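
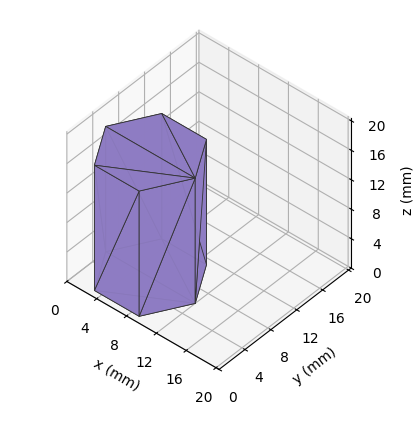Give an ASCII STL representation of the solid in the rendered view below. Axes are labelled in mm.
Reading the render: the shape is a regular 6-sided prism (a cylinder approximated with 6 flat sides), circumscribed radius ≈ 6 mm, height ≈ 17 mm (dimensions read to the nearest mm from the axis ticks). For the STL, each face is triangulated and given an outward normal.

solid part
  facet normal 0.0000 0.0000 -1.0000
    outer loop
      vertex 3.00 11.20 0.00
      vertex 9.00 11.20 0.00
      vertex 12.00 6.00 0.00
    endloop
  endfacet
  facet normal 0.0000 0.0000 -1.0000
    outer loop
      vertex 0.00 6.00 0.00
      vertex 3.00 11.20 0.00
      vertex 12.00 6.00 0.00
    endloop
  endfacet
  facet normal 0.0000 0.0000 -1.0000
    outer loop
      vertex 3.00 0.80 0.00
      vertex 0.00 6.00 0.00
      vertex 12.00 6.00 0.00
    endloop
  endfacet
  facet normal 0.0000 0.0000 -1.0000
    outer loop
      vertex 9.00 0.80 0.00
      vertex 3.00 0.80 0.00
      vertex 12.00 6.00 0.00
    endloop
  endfacet
  facet normal 0.0000 0.0000 1.0000
    outer loop
      vertex 12.00 6.00 17.00
      vertex 9.00 11.20 17.00
      vertex 3.00 11.20 17.00
    endloop
  endfacet
  facet normal 0.0000 0.0000 1.0000
    outer loop
      vertex 12.00 6.00 17.00
      vertex 3.00 11.20 17.00
      vertex 0.00 6.00 17.00
    endloop
  endfacet
  facet normal 0.0000 0.0000 1.0000
    outer loop
      vertex 12.00 6.00 17.00
      vertex 0.00 6.00 17.00
      vertex 3.00 0.80 17.00
    endloop
  endfacet
  facet normal 0.0000 0.0000 1.0000
    outer loop
      vertex 12.00 6.00 17.00
      vertex 3.00 0.80 17.00
      vertex 9.00 0.80 17.00
    endloop
  endfacet
  facet normal 0.8662 0.4997 0.0000
    outer loop
      vertex 12.00 6.00 0.00
      vertex 9.00 11.20 0.00
      vertex 9.00 11.20 17.00
    endloop
  endfacet
  facet normal 0.8662 0.4997 0.0000
    outer loop
      vertex 12.00 6.00 0.00
      vertex 9.00 11.20 17.00
      vertex 12.00 6.00 17.00
    endloop
  endfacet
  facet normal 0.0000 1.0000 0.0000
    outer loop
      vertex 9.00 11.20 0.00
      vertex 3.00 11.20 0.00
      vertex 3.00 11.20 17.00
    endloop
  endfacet
  facet normal 0.0000 1.0000 0.0000
    outer loop
      vertex 9.00 11.20 0.00
      vertex 3.00 11.20 17.00
      vertex 9.00 11.20 17.00
    endloop
  endfacet
  facet normal -0.8662 0.4997 0.0000
    outer loop
      vertex 3.00 11.20 0.00
      vertex 0.00 6.00 0.00
      vertex 0.00 6.00 17.00
    endloop
  endfacet
  facet normal -0.8662 0.4997 0.0000
    outer loop
      vertex 3.00 11.20 0.00
      vertex 0.00 6.00 17.00
      vertex 3.00 11.20 17.00
    endloop
  endfacet
  facet normal -0.8662 -0.4997 0.0000
    outer loop
      vertex 0.00 6.00 0.00
      vertex 3.00 0.80 0.00
      vertex 3.00 0.80 17.00
    endloop
  endfacet
  facet normal -0.8662 -0.4997 0.0000
    outer loop
      vertex 0.00 6.00 0.00
      vertex 3.00 0.80 17.00
      vertex 0.00 6.00 17.00
    endloop
  endfacet
  facet normal 0.0000 -1.0000 0.0000
    outer loop
      vertex 3.00 0.80 0.00
      vertex 9.00 0.80 0.00
      vertex 9.00 0.80 17.00
    endloop
  endfacet
  facet normal 0.0000 -1.0000 0.0000
    outer loop
      vertex 3.00 0.80 0.00
      vertex 9.00 0.80 17.00
      vertex 3.00 0.80 17.00
    endloop
  endfacet
  facet normal 0.8662 -0.4997 0.0000
    outer loop
      vertex 9.00 0.80 0.00
      vertex 12.00 6.00 0.00
      vertex 12.00 6.00 17.00
    endloop
  endfacet
  facet normal 0.8662 -0.4997 0.0000
    outer loop
      vertex 9.00 0.80 0.00
      vertex 12.00 6.00 17.00
      vertex 9.00 0.80 17.00
    endloop
  endfacet
endsolid part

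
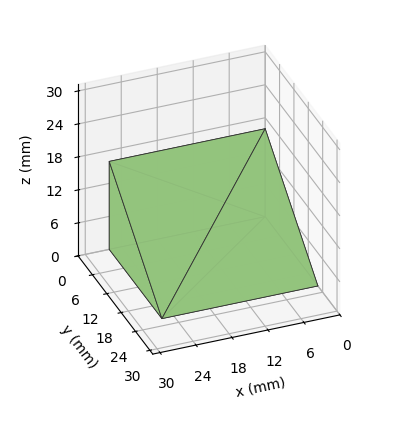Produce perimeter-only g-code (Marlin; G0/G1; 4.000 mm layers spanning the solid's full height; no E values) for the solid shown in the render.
Reading the render: the shape is a wedge (ramp): 26 × 22 mm base, rising to 16 mm along the y=0 edge and sloping linearly to z=0 at y=22 (dimensions read to the nearest mm from the axis ticks). For the g-code, the solid's height is divided into equal slices at the stated Δz and each level perimeter traced with G1 moves after a G0 lift.

; perimeter-only toolpath
G21 ; units = mm
G90 ; absolute positioning
G28 ; home
; layer 1
G0 Z4.000
G0 X0.000 Y0.000
G1 X26.000 Y0.000
G1 X26.000 Y16.500
G1 X0.000 Y16.500
G1 X0.000 Y0.000
; layer 2
G0 Z8.000
G0 X0.000 Y0.000
G1 X26.000 Y0.000
G1 X26.000 Y11.000
G1 X0.000 Y11.000
G1 X0.000 Y0.000
; layer 3
G0 Z12.000
G0 X0.000 Y0.000
G1 X26.000 Y0.000
G1 X26.000 Y5.500
G1 X0.000 Y5.500
G1 X0.000 Y0.000
M2 ; end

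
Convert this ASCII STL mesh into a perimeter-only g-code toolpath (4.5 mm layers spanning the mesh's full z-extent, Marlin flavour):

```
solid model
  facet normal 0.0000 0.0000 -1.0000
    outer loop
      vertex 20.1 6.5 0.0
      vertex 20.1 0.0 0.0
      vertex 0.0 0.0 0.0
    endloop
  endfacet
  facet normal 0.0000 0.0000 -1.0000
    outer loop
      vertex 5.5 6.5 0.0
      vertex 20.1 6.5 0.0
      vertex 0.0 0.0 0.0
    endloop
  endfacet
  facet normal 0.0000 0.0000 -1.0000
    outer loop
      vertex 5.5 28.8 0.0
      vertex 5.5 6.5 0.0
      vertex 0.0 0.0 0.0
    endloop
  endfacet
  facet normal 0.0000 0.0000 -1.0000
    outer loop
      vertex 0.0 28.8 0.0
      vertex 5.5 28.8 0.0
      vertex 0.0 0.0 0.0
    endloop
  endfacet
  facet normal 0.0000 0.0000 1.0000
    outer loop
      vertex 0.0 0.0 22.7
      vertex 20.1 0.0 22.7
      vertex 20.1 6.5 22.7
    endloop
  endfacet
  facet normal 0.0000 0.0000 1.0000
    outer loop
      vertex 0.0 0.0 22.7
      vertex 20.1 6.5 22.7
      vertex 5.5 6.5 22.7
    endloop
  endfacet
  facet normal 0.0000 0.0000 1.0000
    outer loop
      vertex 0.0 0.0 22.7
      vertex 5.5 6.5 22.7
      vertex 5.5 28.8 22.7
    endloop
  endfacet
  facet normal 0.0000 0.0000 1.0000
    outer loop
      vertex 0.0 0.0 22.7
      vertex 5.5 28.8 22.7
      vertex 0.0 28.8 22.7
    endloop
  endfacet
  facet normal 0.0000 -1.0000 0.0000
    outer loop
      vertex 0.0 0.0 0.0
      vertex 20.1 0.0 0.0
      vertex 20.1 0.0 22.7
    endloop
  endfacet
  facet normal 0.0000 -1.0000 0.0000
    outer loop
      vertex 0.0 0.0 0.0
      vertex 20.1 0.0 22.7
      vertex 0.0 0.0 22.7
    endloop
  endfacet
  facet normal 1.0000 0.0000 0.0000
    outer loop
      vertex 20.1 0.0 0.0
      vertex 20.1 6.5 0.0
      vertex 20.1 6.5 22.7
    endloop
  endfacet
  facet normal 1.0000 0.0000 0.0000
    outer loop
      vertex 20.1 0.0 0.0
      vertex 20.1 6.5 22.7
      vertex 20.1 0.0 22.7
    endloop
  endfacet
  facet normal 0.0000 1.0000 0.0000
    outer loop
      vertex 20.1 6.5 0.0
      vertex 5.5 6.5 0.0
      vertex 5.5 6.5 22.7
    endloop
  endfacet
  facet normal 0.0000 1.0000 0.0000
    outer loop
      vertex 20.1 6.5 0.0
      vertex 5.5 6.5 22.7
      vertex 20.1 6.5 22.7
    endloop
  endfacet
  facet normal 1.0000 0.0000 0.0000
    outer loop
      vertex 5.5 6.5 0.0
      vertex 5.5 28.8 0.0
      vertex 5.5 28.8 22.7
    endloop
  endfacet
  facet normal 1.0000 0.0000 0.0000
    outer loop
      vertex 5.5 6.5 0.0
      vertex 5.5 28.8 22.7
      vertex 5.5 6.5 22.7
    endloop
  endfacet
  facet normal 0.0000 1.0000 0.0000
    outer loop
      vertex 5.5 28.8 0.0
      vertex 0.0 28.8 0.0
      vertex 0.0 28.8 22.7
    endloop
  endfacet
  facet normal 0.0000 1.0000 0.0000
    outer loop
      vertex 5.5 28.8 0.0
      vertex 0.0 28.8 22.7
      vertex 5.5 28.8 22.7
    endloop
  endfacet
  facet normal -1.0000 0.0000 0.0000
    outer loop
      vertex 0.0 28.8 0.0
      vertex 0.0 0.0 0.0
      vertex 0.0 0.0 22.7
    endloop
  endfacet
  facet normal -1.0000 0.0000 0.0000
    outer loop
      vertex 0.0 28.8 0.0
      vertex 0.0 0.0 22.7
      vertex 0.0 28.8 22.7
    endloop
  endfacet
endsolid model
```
; perimeter-only toolpath
G21 ; units = mm
G90 ; absolute positioning
G28 ; home
; layer 1
G0 Z4.5
G0 X0.0 Y0.0
G1 X20.1 Y0.0
G1 X20.1 Y6.5
G1 X5.5 Y6.5
G1 X5.5 Y28.8
G1 X0.0 Y28.8
G1 X0.0 Y0.0
; layer 2
G0 Z9.1
G0 X0.0 Y0.0
G1 X20.1 Y0.0
G1 X20.1 Y6.5
G1 X5.5 Y6.5
G1 X5.5 Y28.8
G1 X0.0 Y28.8
G1 X0.0 Y0.0
; layer 3
G0 Z13.6
G0 X0.0 Y0.0
G1 X20.1 Y0.0
G1 X20.1 Y6.5
G1 X5.5 Y6.5
G1 X5.5 Y28.8
G1 X0.0 Y28.8
G1 X0.0 Y0.0
; layer 4
G0 Z18.2
G0 X0.0 Y0.0
G1 X20.1 Y0.0
G1 X20.1 Y6.5
G1 X5.5 Y6.5
G1 X5.5 Y28.8
G1 X0.0 Y28.8
G1 X0.0 Y0.0
; layer 5
G0 Z22.7
G0 X0.0 Y0.0
G1 X20.1 Y0.0
G1 X20.1 Y6.5
G1 X5.5 Y6.5
G1 X5.5 Y28.8
G1 X0.0 Y28.8
G1 X0.0 Y0.0
M2 ; end

The solid is an L-shaped prism: outer 20.1 × 28.8 mm, arm thicknesses ≈ 6.5 mm (horizontal) and 5.5 mm (vertical), extruded 22.7 mm in z. Slicing at Δz = 4.5 mm — 5 equal slices spanning the solid's height, so layer i sits at z = i·h/5 — gives 5 non-empty perimeters. Each is a 6-segment closed polygon; G0 lifts to the layer z and rapids to the start vertex, then G1 traces the edges.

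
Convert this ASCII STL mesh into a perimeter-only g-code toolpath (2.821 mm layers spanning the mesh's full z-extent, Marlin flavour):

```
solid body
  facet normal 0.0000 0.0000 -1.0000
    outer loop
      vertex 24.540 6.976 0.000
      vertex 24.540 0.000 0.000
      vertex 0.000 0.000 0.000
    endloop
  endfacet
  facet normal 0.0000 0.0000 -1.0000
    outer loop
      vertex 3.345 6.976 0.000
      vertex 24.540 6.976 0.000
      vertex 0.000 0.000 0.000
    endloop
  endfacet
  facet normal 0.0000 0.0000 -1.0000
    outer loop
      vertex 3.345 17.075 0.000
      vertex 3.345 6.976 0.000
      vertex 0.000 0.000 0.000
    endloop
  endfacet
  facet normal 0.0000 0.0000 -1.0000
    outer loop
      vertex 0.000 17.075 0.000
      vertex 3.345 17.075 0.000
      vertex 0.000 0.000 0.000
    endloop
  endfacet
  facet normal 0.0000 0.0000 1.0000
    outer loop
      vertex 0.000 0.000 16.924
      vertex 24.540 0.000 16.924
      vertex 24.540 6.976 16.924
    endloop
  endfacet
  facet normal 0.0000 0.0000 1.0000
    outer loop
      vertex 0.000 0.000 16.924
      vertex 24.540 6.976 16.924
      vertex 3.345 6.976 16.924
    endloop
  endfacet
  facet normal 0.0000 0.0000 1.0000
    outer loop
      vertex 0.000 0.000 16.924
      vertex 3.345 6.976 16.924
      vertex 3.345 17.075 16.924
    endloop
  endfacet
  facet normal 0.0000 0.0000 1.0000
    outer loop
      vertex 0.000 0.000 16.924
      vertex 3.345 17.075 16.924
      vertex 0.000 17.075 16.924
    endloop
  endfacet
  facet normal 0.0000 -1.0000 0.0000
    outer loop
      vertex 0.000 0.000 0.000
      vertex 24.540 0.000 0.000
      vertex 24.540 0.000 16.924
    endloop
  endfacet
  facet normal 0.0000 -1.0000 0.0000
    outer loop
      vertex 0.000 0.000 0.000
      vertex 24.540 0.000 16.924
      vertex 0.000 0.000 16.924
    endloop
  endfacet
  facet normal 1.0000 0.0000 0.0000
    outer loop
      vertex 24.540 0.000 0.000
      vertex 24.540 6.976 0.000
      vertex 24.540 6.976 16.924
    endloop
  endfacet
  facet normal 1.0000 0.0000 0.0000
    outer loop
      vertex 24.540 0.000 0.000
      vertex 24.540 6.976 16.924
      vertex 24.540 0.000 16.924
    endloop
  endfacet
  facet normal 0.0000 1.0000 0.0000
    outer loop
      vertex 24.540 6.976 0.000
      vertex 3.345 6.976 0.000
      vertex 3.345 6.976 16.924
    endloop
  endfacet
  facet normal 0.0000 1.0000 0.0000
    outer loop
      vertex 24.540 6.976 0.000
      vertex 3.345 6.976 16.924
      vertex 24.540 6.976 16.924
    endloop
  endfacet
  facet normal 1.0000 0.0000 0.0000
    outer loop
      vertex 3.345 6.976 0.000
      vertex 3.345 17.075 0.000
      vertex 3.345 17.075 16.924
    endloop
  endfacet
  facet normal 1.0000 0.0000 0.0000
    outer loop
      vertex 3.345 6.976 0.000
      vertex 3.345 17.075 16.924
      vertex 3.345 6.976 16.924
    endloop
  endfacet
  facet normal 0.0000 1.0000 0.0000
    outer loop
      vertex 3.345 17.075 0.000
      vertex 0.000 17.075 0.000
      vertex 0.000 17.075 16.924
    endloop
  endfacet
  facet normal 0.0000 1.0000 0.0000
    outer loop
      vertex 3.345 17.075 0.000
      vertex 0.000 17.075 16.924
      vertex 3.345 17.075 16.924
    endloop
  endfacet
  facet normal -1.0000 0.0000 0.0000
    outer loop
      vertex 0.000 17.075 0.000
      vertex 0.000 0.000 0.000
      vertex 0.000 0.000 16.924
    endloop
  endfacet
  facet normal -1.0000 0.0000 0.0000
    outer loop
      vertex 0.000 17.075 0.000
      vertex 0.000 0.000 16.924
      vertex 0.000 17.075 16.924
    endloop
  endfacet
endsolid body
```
; perimeter-only toolpath
G21 ; units = mm
G90 ; absolute positioning
G28 ; home
; layer 1
G0 Z2.821
G0 X0.000 Y0.000
G1 X24.540 Y0.000
G1 X24.540 Y6.976
G1 X3.345 Y6.976
G1 X3.345 Y17.075
G1 X0.000 Y17.075
G1 X0.000 Y0.000
; layer 2
G0 Z5.641
G0 X0.000 Y0.000
G1 X24.540 Y0.000
G1 X24.540 Y6.976
G1 X3.345 Y6.976
G1 X3.345 Y17.075
G1 X0.000 Y17.075
G1 X0.000 Y0.000
; layer 3
G0 Z8.462
G0 X0.000 Y0.000
G1 X24.540 Y0.000
G1 X24.540 Y6.976
G1 X3.345 Y6.976
G1 X3.345 Y17.075
G1 X0.000 Y17.075
G1 X0.000 Y0.000
; layer 4
G0 Z11.283
G0 X0.000 Y0.000
G1 X24.540 Y0.000
G1 X24.540 Y6.976
G1 X3.345 Y6.976
G1 X3.345 Y17.075
G1 X0.000 Y17.075
G1 X0.000 Y0.000
; layer 5
G0 Z14.103
G0 X0.000 Y0.000
G1 X24.540 Y0.000
G1 X24.540 Y6.976
G1 X3.345 Y6.976
G1 X3.345 Y17.075
G1 X0.000 Y17.075
G1 X0.000 Y0.000
; layer 6
G0 Z16.924
G0 X0.000 Y0.000
G1 X24.540 Y0.000
G1 X24.540 Y6.976
G1 X3.345 Y6.976
G1 X3.345 Y17.075
G1 X0.000 Y17.075
G1 X0.000 Y0.000
M2 ; end

The solid is an L-shaped prism: outer 24.5 × 17.1 mm, arm thicknesses ≈ 6.98 mm (horizontal) and 3.35 mm (vertical), extruded 16.9 mm in z. Slicing at Δz = 2.821 mm — 6 equal slices spanning the solid's height, so layer i sits at z = i·h/6 — gives 6 non-empty perimeters. Each is a 6-segment closed polygon; G0 lifts to the layer z and rapids to the start vertex, then G1 traces the edges.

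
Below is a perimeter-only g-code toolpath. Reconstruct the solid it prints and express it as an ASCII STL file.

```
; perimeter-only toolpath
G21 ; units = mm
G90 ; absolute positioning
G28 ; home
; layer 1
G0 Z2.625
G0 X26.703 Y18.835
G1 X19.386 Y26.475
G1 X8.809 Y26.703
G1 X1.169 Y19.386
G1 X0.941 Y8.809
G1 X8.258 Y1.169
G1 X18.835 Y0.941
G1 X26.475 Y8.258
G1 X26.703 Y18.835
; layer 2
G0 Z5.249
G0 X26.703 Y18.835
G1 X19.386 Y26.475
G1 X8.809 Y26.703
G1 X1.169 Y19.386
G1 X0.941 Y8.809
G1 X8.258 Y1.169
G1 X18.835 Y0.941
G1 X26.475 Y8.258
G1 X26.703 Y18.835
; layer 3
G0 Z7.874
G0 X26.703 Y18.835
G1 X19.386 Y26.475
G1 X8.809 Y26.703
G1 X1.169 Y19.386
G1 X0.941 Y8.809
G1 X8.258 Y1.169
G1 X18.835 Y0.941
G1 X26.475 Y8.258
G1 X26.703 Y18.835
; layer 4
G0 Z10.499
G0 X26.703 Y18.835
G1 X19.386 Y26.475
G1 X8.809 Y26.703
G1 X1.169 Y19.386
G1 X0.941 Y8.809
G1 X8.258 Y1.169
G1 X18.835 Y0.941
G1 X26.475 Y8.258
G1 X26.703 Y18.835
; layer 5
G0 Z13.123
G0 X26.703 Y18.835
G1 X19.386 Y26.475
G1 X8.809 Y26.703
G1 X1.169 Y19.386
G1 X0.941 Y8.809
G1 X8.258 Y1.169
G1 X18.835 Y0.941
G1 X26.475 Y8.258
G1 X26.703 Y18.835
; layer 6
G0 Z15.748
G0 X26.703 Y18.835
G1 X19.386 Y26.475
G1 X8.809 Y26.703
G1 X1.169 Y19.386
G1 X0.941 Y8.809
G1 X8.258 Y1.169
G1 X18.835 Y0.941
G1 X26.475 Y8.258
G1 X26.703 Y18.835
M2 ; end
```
solid part
  facet normal 0.0000 0.0000 -1.0000
    outer loop
      vertex 8.809 26.703 0.000
      vertex 19.386 26.475 0.000
      vertex 26.703 18.835 0.000
    endloop
  endfacet
  facet normal 0.0000 0.0000 -1.0000
    outer loop
      vertex 1.169 19.386 0.000
      vertex 8.809 26.703 0.000
      vertex 26.703 18.835 0.000
    endloop
  endfacet
  facet normal 0.0000 0.0000 -1.0000
    outer loop
      vertex 0.941 8.809 0.000
      vertex 1.169 19.386 0.000
      vertex 26.703 18.835 0.000
    endloop
  endfacet
  facet normal 0.0000 0.0000 -1.0000
    outer loop
      vertex 8.258 1.169 0.000
      vertex 0.941 8.809 0.000
      vertex 26.703 18.835 0.000
    endloop
  endfacet
  facet normal 0.0000 0.0000 -1.0000
    outer loop
      vertex 18.835 0.941 0.000
      vertex 8.258 1.169 0.000
      vertex 26.703 18.835 0.000
    endloop
  endfacet
  facet normal 0.0000 0.0000 -1.0000
    outer loop
      vertex 26.475 8.258 0.000
      vertex 18.835 0.941 0.000
      vertex 26.703 18.835 0.000
    endloop
  endfacet
  facet normal 0.0000 0.0000 1.0000
    outer loop
      vertex 26.703 18.835 15.748
      vertex 19.386 26.475 15.748
      vertex 8.809 26.703 15.748
    endloop
  endfacet
  facet normal 0.0000 0.0000 1.0000
    outer loop
      vertex 26.703 18.835 15.748
      vertex 8.809 26.703 15.748
      vertex 1.169 19.386 15.748
    endloop
  endfacet
  facet normal 0.0000 0.0000 1.0000
    outer loop
      vertex 26.703 18.835 15.748
      vertex 1.169 19.386 15.748
      vertex 0.941 8.809 15.748
    endloop
  endfacet
  facet normal 0.0000 0.0000 1.0000
    outer loop
      vertex 26.703 18.835 15.748
      vertex 0.941 8.809 15.748
      vertex 8.258 1.169 15.748
    endloop
  endfacet
  facet normal 0.0000 0.0000 1.0000
    outer loop
      vertex 26.703 18.835 15.748
      vertex 8.258 1.169 15.748
      vertex 18.835 0.941 15.748
    endloop
  endfacet
  facet normal 0.0000 0.0000 1.0000
    outer loop
      vertex 26.703 18.835 15.748
      vertex 18.835 0.941 15.748
      vertex 26.475 8.258 15.748
    endloop
  endfacet
  facet normal 0.7222 0.6917 0.0000
    outer loop
      vertex 26.703 18.835 0.000
      vertex 19.386 26.475 0.000
      vertex 19.386 26.475 15.748
    endloop
  endfacet
  facet normal 0.7222 0.6917 0.0000
    outer loop
      vertex 26.703 18.835 0.000
      vertex 19.386 26.475 15.748
      vertex 26.703 18.835 15.748
    endloop
  endfacet
  facet normal 0.0216 0.9998 0.0000
    outer loop
      vertex 19.386 26.475 0.000
      vertex 8.809 26.703 0.000
      vertex 8.809 26.703 15.748
    endloop
  endfacet
  facet normal 0.0216 0.9998 0.0000
    outer loop
      vertex 19.386 26.475 0.000
      vertex 8.809 26.703 15.748
      vertex 19.386 26.475 15.748
    endloop
  endfacet
  facet normal -0.6917 0.7222 0.0000
    outer loop
      vertex 8.809 26.703 0.000
      vertex 1.169 19.386 0.000
      vertex 1.169 19.386 15.748
    endloop
  endfacet
  facet normal -0.6917 0.7222 0.0000
    outer loop
      vertex 8.809 26.703 0.000
      vertex 1.169 19.386 15.748
      vertex 8.809 26.703 15.748
    endloop
  endfacet
  facet normal -0.9998 0.0216 0.0000
    outer loop
      vertex 1.169 19.386 0.000
      vertex 0.941 8.809 0.000
      vertex 0.941 8.809 15.748
    endloop
  endfacet
  facet normal -0.9998 0.0216 0.0000
    outer loop
      vertex 1.169 19.386 0.000
      vertex 0.941 8.809 15.748
      vertex 1.169 19.386 15.748
    endloop
  endfacet
  facet normal -0.7222 -0.6917 0.0000
    outer loop
      vertex 0.941 8.809 0.000
      vertex 8.258 1.169 0.000
      vertex 8.258 1.169 15.748
    endloop
  endfacet
  facet normal -0.7222 -0.6917 0.0000
    outer loop
      vertex 0.941 8.809 0.000
      vertex 8.258 1.169 15.748
      vertex 0.941 8.809 15.748
    endloop
  endfacet
  facet normal -0.0216 -0.9998 0.0000
    outer loop
      vertex 8.258 1.169 0.000
      vertex 18.835 0.941 0.000
      vertex 18.835 0.941 15.748
    endloop
  endfacet
  facet normal -0.0216 -0.9998 0.0000
    outer loop
      vertex 8.258 1.169 0.000
      vertex 18.835 0.941 15.748
      vertex 8.258 1.169 15.748
    endloop
  endfacet
  facet normal 0.6917 -0.7222 0.0000
    outer loop
      vertex 18.835 0.941 0.000
      vertex 26.475 8.258 0.000
      vertex 26.475 8.258 15.748
    endloop
  endfacet
  facet normal 0.6917 -0.7222 0.0000
    outer loop
      vertex 18.835 0.941 0.000
      vertex 26.475 8.258 15.748
      vertex 18.835 0.941 15.748
    endloop
  endfacet
  facet normal 0.9998 -0.0216 0.0000
    outer loop
      vertex 26.475 8.258 0.000
      vertex 26.703 18.835 0.000
      vertex 26.703 18.835 15.748
    endloop
  endfacet
  facet normal 0.9998 -0.0216 0.0000
    outer loop
      vertex 26.475 8.258 0.000
      vertex 26.703 18.835 15.748
      vertex 26.475 8.258 15.748
    endloop
  endfacet
endsolid part

The G0 Z moves step by Δz≈2.625 mm. Every layer's G1 loop is the same polygon, so the solid is a straight extrusion of it from z=0 to z≈15.7. Closing with flat bottom and top caps and triangulating gives 28 facets — a regular 8-sided prism (a cylinder approximated with 8 flat sides), circumscribed radius ≈ 13.8 mm, height ≈ 15.7 mm.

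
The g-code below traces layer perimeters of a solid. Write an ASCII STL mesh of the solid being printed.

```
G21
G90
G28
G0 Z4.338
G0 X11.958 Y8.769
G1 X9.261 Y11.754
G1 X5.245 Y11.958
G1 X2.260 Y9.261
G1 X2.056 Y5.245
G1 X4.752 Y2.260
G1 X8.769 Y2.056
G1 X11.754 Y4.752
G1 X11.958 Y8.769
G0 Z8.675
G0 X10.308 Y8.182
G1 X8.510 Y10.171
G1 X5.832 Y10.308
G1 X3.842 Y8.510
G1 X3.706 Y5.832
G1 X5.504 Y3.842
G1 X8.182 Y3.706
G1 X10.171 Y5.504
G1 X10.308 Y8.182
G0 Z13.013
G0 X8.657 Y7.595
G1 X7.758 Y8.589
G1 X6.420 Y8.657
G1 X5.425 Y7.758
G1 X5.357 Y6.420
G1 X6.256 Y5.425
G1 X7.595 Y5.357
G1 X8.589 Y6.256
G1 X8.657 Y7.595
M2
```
solid part
  facet normal 0.0000 0.0000 -1.0000
    outer loop
      vertex 4.657 13.608 0.000
      vertex 10.013 13.336 0.000
      vertex 13.608 9.357 0.000
    endloop
  endfacet
  facet normal 0.0000 0.0000 -1.0000
    outer loop
      vertex 0.678 10.013 0.000
      vertex 4.657 13.608 0.000
      vertex 13.608 9.357 0.000
    endloop
  endfacet
  facet normal 0.0000 0.0000 -1.0000
    outer loop
      vertex 0.406 4.657 0.000
      vertex 0.678 10.013 0.000
      vertex 13.608 9.357 0.000
    endloop
  endfacet
  facet normal 0.0000 0.0000 -1.0000
    outer loop
      vertex 4.001 0.678 0.000
      vertex 0.406 4.657 0.000
      vertex 13.608 9.357 0.000
    endloop
  endfacet
  facet normal 0.0000 0.0000 -1.0000
    outer loop
      vertex 9.357 0.406 0.000
      vertex 4.001 0.678 0.000
      vertex 13.608 9.357 0.000
    endloop
  endfacet
  facet normal 0.0000 0.0000 -1.0000
    outer loop
      vertex 13.336 4.001 0.000
      vertex 9.357 0.406 0.000
      vertex 13.608 9.357 0.000
    endloop
  endfacet
  facet normal 0.6952 0.6281 0.3496
    outer loop
      vertex 13.608 9.357 0.000
      vertex 10.013 13.336 0.000
      vertex 7.007 7.007 17.350
    endloop
  endfacet
  facet normal 0.0475 0.9357 0.3496
    outer loop
      vertex 10.013 13.336 0.000
      vertex 4.657 13.608 0.000
      vertex 7.007 7.007 17.350
    endloop
  endfacet
  facet normal -0.6281 0.6952 0.3496
    outer loop
      vertex 4.657 13.608 0.000
      vertex 0.678 10.013 0.000
      vertex 7.007 7.007 17.350
    endloop
  endfacet
  facet normal -0.9357 0.0475 0.3496
    outer loop
      vertex 0.678 10.013 0.000
      vertex 0.406 4.657 0.000
      vertex 7.007 7.007 17.350
    endloop
  endfacet
  facet normal -0.6952 -0.6281 0.3496
    outer loop
      vertex 0.406 4.657 0.000
      vertex 4.001 0.678 0.000
      vertex 7.007 7.007 17.350
    endloop
  endfacet
  facet normal -0.0475 -0.9357 0.3496
    outer loop
      vertex 4.001 0.678 0.000
      vertex 9.357 0.406 0.000
      vertex 7.007 7.007 17.350
    endloop
  endfacet
  facet normal 0.6281 -0.6952 0.3496
    outer loop
      vertex 9.357 0.406 0.000
      vertex 13.336 4.001 0.000
      vertex 7.007 7.007 17.350
    endloop
  endfacet
  facet normal 0.9357 -0.0475 0.3496
    outer loop
      vertex 13.336 4.001 0.000
      vertex 13.608 9.357 0.000
      vertex 7.007 7.007 17.350
    endloop
  endfacet
endsolid part

The G0 Z moves step by Δz≈4.338 mm. The G1 loops shrink linearly with z, so the solid tapers from its base footprint up to z≈17.4. Closing with a flat bottom cap and the tapered top and triangulating gives 14 facets — a regular 8-sided pyramid, base circumscribed radius ≈ 7.01 mm, apex at z ≈ 17.4 mm.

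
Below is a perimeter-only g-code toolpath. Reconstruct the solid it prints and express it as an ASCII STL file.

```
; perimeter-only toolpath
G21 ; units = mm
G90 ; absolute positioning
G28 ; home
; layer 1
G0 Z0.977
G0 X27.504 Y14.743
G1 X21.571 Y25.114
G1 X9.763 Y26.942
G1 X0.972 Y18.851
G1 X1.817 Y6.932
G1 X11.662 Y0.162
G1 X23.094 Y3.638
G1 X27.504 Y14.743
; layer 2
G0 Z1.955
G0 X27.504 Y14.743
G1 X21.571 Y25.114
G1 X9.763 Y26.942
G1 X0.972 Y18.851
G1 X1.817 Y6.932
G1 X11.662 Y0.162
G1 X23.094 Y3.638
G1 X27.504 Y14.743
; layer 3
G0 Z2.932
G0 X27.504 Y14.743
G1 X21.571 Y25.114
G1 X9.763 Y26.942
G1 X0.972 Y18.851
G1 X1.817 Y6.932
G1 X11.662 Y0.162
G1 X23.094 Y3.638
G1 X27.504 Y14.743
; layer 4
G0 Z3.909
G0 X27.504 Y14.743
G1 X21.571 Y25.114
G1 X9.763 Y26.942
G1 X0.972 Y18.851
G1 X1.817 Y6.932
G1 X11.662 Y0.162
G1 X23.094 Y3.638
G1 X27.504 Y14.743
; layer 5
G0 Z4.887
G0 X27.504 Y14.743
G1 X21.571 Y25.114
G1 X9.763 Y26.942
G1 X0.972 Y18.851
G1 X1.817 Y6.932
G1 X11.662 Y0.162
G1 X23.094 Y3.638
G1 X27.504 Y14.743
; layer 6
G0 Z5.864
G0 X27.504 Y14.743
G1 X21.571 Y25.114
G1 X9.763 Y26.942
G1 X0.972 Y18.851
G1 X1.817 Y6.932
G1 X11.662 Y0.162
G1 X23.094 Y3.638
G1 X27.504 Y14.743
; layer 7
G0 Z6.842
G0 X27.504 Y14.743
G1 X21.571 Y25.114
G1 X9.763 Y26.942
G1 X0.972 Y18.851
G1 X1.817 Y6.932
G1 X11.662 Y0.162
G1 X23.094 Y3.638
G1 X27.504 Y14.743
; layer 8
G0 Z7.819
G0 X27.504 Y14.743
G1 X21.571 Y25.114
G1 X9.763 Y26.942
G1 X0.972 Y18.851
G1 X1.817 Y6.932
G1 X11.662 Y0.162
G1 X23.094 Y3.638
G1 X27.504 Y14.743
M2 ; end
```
solid part
  facet normal 0.0000 0.0000 -1.0000
    outer loop
      vertex 9.763 26.942 0.000
      vertex 21.571 25.114 0.000
      vertex 27.504 14.743 0.000
    endloop
  endfacet
  facet normal 0.0000 0.0000 -1.0000
    outer loop
      vertex 0.972 18.851 0.000
      vertex 9.763 26.942 0.000
      vertex 27.504 14.743 0.000
    endloop
  endfacet
  facet normal 0.0000 0.0000 -1.0000
    outer loop
      vertex 1.817 6.932 0.000
      vertex 0.972 18.851 0.000
      vertex 27.504 14.743 0.000
    endloop
  endfacet
  facet normal 0.0000 0.0000 -1.0000
    outer loop
      vertex 11.662 0.162 0.000
      vertex 1.817 6.932 0.000
      vertex 27.504 14.743 0.000
    endloop
  endfacet
  facet normal 0.0000 0.0000 -1.0000
    outer loop
      vertex 23.094 3.638 0.000
      vertex 11.662 0.162 0.000
      vertex 27.504 14.743 0.000
    endloop
  endfacet
  facet normal 0.0000 0.0000 1.0000
    outer loop
      vertex 27.504 14.743 7.819
      vertex 21.571 25.114 7.819
      vertex 9.763 26.942 7.819
    endloop
  endfacet
  facet normal 0.0000 0.0000 1.0000
    outer loop
      vertex 27.504 14.743 7.819
      vertex 9.763 26.942 7.819
      vertex 0.972 18.851 7.819
    endloop
  endfacet
  facet normal 0.0000 0.0000 1.0000
    outer loop
      vertex 27.504 14.743 7.819
      vertex 0.972 18.851 7.819
      vertex 1.817 6.932 7.819
    endloop
  endfacet
  facet normal 0.0000 0.0000 1.0000
    outer loop
      vertex 27.504 14.743 7.819
      vertex 1.817 6.932 7.819
      vertex 11.662 0.162 7.819
    endloop
  endfacet
  facet normal 0.0000 0.0000 1.0000
    outer loop
      vertex 27.504 14.743 7.819
      vertex 11.662 0.162 7.819
      vertex 23.094 3.638 7.819
    endloop
  endfacet
  facet normal 0.8680 0.4966 0.0000
    outer loop
      vertex 27.504 14.743 0.000
      vertex 21.571 25.114 0.000
      vertex 21.571 25.114 7.819
    endloop
  endfacet
  facet normal 0.8680 0.4966 0.0000
    outer loop
      vertex 27.504 14.743 0.000
      vertex 21.571 25.114 7.819
      vertex 27.504 14.743 7.819
    endloop
  endfacet
  facet normal 0.1530 0.9882 0.0000
    outer loop
      vertex 21.571 25.114 0.000
      vertex 9.763 26.942 0.000
      vertex 9.763 26.942 7.819
    endloop
  endfacet
  facet normal 0.1530 0.9882 0.0000
    outer loop
      vertex 21.571 25.114 0.000
      vertex 9.763 26.942 7.819
      vertex 21.571 25.114 7.819
    endloop
  endfacet
  facet normal -0.6772 0.7358 0.0000
    outer loop
      vertex 9.763 26.942 0.000
      vertex 0.972 18.851 0.000
      vertex 0.972 18.851 7.819
    endloop
  endfacet
  facet normal -0.6772 0.7358 0.0000
    outer loop
      vertex 9.763 26.942 0.000
      vertex 0.972 18.851 7.819
      vertex 9.763 26.942 7.819
    endloop
  endfacet
  facet normal -0.9975 -0.0707 0.0000
    outer loop
      vertex 0.972 18.851 0.000
      vertex 1.817 6.932 0.000
      vertex 1.817 6.932 7.819
    endloop
  endfacet
  facet normal -0.9975 -0.0707 0.0000
    outer loop
      vertex 0.972 18.851 0.000
      vertex 1.817 6.932 7.819
      vertex 0.972 18.851 7.819
    endloop
  endfacet
  facet normal -0.5666 -0.8240 0.0000
    outer loop
      vertex 1.817 6.932 0.000
      vertex 11.662 0.162 0.000
      vertex 11.662 0.162 7.819
    endloop
  endfacet
  facet normal -0.5666 -0.8240 0.0000
    outer loop
      vertex 1.817 6.932 0.000
      vertex 11.662 0.162 7.819
      vertex 1.817 6.932 7.819
    endloop
  endfacet
  facet normal 0.2909 -0.9568 0.0000
    outer loop
      vertex 11.662 0.162 0.000
      vertex 23.094 3.638 0.000
      vertex 23.094 3.638 7.819
    endloop
  endfacet
  facet normal 0.2909 -0.9568 0.0000
    outer loop
      vertex 11.662 0.162 0.000
      vertex 23.094 3.638 7.819
      vertex 11.662 0.162 7.819
    endloop
  endfacet
  facet normal 0.9294 -0.3691 0.0000
    outer loop
      vertex 23.094 3.638 0.000
      vertex 27.504 14.743 0.000
      vertex 27.504 14.743 7.819
    endloop
  endfacet
  facet normal 0.9294 -0.3691 0.0000
    outer loop
      vertex 23.094 3.638 0.000
      vertex 27.504 14.743 7.819
      vertex 23.094 3.638 7.819
    endloop
  endfacet
endsolid part

The G0 Z moves step by Δz≈0.977 mm. Every layer's G1 loop is the same polygon, so the solid is a straight extrusion of it from z=0 to z≈7.82. Closing with flat bottom and top caps and triangulating gives 24 facets — a regular 7-sided prism (a cylinder approximated with 7 flat sides), circumscribed radius ≈ 13.8 mm, height ≈ 7.82 mm.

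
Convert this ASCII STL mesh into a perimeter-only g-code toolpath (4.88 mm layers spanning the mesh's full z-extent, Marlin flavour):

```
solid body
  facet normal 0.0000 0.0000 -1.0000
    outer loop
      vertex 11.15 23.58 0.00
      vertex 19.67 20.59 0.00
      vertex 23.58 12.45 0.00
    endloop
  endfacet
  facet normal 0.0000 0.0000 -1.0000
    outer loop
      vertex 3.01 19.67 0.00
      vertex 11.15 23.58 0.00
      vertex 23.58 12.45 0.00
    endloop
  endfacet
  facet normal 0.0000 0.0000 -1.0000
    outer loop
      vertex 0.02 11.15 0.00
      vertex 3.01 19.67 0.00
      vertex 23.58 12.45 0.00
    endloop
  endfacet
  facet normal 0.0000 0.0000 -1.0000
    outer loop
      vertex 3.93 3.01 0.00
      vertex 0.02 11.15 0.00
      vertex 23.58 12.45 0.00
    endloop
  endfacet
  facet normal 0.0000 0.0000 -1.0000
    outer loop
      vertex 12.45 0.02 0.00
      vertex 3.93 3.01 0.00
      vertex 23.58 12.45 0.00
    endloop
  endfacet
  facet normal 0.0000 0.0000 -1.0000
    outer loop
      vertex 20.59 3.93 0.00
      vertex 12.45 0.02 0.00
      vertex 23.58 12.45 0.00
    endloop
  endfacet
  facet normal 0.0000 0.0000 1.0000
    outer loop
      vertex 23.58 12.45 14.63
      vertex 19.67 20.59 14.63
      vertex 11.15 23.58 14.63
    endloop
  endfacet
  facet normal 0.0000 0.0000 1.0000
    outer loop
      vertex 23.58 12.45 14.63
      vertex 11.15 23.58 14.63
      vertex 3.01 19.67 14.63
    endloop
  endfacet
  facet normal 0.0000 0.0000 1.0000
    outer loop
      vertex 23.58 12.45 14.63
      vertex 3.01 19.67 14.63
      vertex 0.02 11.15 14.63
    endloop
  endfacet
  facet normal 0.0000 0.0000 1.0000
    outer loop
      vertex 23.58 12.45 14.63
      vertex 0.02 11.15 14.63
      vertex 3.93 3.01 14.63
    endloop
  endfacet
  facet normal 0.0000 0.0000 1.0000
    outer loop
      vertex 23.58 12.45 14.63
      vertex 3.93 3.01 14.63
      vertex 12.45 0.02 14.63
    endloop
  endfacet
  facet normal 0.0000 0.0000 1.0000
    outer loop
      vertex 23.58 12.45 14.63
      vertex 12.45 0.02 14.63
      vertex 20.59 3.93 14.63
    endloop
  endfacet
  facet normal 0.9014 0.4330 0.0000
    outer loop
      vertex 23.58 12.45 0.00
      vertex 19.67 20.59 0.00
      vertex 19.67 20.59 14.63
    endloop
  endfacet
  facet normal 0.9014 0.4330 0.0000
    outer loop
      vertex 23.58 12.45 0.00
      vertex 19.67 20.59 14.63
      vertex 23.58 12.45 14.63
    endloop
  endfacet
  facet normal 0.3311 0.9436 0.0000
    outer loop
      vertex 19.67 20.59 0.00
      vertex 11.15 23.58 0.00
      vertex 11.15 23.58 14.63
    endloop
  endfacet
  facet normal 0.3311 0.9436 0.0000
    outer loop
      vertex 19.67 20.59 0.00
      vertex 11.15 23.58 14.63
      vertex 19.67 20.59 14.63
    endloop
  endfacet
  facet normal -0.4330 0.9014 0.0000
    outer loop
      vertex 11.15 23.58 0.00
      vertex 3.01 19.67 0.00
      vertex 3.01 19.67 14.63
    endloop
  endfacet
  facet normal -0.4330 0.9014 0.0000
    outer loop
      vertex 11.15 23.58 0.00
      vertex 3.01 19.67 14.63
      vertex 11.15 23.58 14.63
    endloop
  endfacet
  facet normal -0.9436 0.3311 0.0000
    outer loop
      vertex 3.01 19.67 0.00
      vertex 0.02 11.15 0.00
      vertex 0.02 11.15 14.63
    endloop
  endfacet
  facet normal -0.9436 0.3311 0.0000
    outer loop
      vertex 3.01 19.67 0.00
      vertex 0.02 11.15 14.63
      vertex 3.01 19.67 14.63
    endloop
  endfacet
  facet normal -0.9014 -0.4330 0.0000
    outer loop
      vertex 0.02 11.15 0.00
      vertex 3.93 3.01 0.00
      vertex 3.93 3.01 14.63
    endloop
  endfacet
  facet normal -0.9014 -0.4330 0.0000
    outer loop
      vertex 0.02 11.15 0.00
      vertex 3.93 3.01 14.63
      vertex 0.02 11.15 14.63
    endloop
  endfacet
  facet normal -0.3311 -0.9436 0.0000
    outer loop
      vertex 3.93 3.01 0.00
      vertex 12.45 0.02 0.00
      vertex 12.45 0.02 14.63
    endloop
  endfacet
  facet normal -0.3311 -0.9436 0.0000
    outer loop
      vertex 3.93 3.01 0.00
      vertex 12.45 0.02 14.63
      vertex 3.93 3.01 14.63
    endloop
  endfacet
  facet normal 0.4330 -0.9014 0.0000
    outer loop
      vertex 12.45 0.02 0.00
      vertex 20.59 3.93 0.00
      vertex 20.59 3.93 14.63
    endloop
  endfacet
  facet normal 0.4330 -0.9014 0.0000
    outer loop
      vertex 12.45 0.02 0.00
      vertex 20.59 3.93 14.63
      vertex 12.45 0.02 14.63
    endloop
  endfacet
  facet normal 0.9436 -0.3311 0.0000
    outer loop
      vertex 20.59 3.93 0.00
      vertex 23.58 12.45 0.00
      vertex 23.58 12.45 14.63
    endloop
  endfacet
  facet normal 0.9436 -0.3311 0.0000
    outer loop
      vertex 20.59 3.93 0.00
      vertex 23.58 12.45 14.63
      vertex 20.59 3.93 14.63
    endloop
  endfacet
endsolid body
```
; perimeter-only toolpath
G21 ; units = mm
G90 ; absolute positioning
G28 ; home
; layer 1
G0 Z4.88
G0 X23.58 Y12.45
G1 X19.67 Y20.59
G1 X11.15 Y23.58
G1 X3.01 Y19.67
G1 X0.02 Y11.15
G1 X3.93 Y3.01
G1 X12.45 Y0.02
G1 X20.59 Y3.93
G1 X23.58 Y12.45
; layer 2
G0 Z9.75
G0 X23.58 Y12.45
G1 X19.67 Y20.59
G1 X11.15 Y23.58
G1 X3.01 Y19.67
G1 X0.02 Y11.15
G1 X3.93 Y3.01
G1 X12.45 Y0.02
G1 X20.59 Y3.93
G1 X23.58 Y12.45
; layer 3
G0 Z14.63
G0 X23.58 Y12.45
G1 X19.67 Y20.59
G1 X11.15 Y23.58
G1 X3.01 Y19.67
G1 X0.02 Y11.15
G1 X3.93 Y3.01
G1 X12.45 Y0.02
G1 X20.59 Y3.93
G1 X23.58 Y12.45
M2 ; end

The solid is a regular 8-sided prism (a cylinder approximated with 8 flat sides), circumscribed radius ≈ 11.8 mm, height ≈ 14.6 mm. Slicing at Δz = 4.88 mm — 3 equal slices spanning the solid's height, so layer i sits at z = i·h/3 — gives 3 non-empty perimeters. Each is a 8-segment closed polygon; G0 lifts to the layer z and rapids to the start vertex, then G1 traces the edges.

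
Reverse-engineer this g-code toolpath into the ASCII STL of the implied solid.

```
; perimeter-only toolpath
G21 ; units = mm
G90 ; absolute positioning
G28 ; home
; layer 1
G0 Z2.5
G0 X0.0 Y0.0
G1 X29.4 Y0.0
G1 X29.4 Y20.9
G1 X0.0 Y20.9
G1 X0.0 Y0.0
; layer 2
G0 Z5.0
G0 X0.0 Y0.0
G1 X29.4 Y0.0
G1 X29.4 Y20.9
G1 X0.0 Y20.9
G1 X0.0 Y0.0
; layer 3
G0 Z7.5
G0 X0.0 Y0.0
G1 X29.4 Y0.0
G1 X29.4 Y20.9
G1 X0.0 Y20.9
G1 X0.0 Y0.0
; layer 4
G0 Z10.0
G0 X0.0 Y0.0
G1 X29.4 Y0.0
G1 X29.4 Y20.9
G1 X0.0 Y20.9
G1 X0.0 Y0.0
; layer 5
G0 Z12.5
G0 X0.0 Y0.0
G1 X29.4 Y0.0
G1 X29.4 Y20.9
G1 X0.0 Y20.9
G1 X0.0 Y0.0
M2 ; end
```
solid part
  facet normal 0.0000 0.0000 -1.0000
    outer loop
      vertex 29.4 20.9 0.0
      vertex 29.4 0.0 0.0
      vertex 0.0 0.0 0.0
    endloop
  endfacet
  facet normal 0.0000 0.0000 -1.0000
    outer loop
      vertex 0.0 20.9 0.0
      vertex 29.4 20.9 0.0
      vertex 0.0 0.0 0.0
    endloop
  endfacet
  facet normal 0.0000 0.0000 1.0000
    outer loop
      vertex 0.0 0.0 12.5
      vertex 29.4 0.0 12.5
      vertex 29.4 20.9 12.5
    endloop
  endfacet
  facet normal 0.0000 0.0000 1.0000
    outer loop
      vertex 0.0 0.0 12.5
      vertex 29.4 20.9 12.5
      vertex 0.0 20.9 12.5
    endloop
  endfacet
  facet normal 0.0000 -1.0000 0.0000
    outer loop
      vertex 0.0 0.0 0.0
      vertex 29.4 0.0 0.0
      vertex 29.4 0.0 12.5
    endloop
  endfacet
  facet normal 0.0000 -1.0000 0.0000
    outer loop
      vertex 0.0 0.0 0.0
      vertex 29.4 0.0 12.5
      vertex 0.0 0.0 12.5
    endloop
  endfacet
  facet normal 0.0000 1.0000 0.0000
    outer loop
      vertex 29.4 20.9 12.5
      vertex 29.4 20.9 0.0
      vertex 0.0 20.9 0.0
    endloop
  endfacet
  facet normal 0.0000 1.0000 0.0000
    outer loop
      vertex 0.0 20.9 12.5
      vertex 29.4 20.9 12.5
      vertex 0.0 20.9 0.0
    endloop
  endfacet
  facet normal -1.0000 0.0000 0.0000
    outer loop
      vertex 0.0 20.9 12.5
      vertex 0.0 20.9 0.0
      vertex 0.0 0.0 0.0
    endloop
  endfacet
  facet normal -1.0000 0.0000 0.0000
    outer loop
      vertex 0.0 0.0 12.5
      vertex 0.0 20.9 12.5
      vertex 0.0 0.0 0.0
    endloop
  endfacet
  facet normal 1.0000 0.0000 0.0000
    outer loop
      vertex 29.4 0.0 0.0
      vertex 29.4 20.9 0.0
      vertex 29.4 20.9 12.5
    endloop
  endfacet
  facet normal 1.0000 0.0000 0.0000
    outer loop
      vertex 29.4 0.0 0.0
      vertex 29.4 20.9 12.5
      vertex 29.4 0.0 12.5
    endloop
  endfacet
endsolid part

The G0 Z moves step by Δz≈2.5 mm. Every layer's G1 loop is the same polygon, so the solid is a straight extrusion of it from z=0 to z≈12.5. Closing with flat bottom and top caps and triangulating gives 12 facets — a rectangular box, roughly 29.4 × 20.9 mm footprint and 12.5 mm tall.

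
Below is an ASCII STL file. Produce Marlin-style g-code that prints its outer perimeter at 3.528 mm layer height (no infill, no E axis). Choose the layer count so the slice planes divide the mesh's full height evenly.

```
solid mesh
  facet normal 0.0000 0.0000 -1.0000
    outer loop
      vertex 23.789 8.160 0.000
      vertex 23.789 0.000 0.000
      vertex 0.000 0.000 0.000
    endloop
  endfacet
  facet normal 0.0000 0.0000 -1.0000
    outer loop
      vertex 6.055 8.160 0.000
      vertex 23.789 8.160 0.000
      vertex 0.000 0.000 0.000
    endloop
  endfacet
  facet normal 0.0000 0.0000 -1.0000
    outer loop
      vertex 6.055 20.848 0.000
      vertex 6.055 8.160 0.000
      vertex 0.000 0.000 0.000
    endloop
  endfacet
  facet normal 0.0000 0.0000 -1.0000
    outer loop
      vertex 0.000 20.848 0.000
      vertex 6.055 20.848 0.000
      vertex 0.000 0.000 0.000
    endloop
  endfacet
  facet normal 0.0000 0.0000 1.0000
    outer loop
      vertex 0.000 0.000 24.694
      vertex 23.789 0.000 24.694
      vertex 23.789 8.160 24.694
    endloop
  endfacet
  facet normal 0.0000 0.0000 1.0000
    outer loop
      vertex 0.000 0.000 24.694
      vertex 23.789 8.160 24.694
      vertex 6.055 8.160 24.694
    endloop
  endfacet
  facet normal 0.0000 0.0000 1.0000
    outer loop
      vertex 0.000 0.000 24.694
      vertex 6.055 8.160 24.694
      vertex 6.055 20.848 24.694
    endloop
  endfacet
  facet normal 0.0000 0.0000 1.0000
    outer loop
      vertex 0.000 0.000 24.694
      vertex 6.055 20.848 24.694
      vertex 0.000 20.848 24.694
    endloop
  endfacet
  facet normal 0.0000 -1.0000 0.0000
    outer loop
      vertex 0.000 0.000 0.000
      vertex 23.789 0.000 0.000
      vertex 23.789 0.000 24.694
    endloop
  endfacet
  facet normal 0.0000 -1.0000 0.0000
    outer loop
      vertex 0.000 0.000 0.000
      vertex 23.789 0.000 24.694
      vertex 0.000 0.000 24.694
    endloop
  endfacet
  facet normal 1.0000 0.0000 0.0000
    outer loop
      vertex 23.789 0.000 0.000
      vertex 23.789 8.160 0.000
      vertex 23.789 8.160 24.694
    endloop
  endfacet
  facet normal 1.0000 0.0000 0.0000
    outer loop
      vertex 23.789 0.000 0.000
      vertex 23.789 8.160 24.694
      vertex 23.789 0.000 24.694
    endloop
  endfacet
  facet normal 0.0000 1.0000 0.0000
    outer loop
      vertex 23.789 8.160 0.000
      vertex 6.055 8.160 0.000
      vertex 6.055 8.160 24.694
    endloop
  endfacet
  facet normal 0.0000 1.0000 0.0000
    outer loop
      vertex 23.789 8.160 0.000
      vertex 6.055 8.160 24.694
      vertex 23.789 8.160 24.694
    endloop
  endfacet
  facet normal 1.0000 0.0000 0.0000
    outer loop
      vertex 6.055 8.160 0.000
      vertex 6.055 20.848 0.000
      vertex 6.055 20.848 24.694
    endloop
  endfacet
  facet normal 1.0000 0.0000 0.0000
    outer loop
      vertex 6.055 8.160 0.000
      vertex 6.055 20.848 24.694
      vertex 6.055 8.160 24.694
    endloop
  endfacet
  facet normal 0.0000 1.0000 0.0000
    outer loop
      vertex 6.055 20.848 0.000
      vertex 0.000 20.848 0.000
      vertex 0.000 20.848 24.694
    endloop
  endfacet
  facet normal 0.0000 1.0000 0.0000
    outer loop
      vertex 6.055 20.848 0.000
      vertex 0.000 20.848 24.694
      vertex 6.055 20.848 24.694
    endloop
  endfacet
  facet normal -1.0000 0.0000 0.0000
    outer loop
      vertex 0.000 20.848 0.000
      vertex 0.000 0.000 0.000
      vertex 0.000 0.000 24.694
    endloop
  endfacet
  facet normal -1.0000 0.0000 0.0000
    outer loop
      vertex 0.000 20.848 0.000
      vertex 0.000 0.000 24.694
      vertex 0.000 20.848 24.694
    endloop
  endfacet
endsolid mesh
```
; perimeter-only toolpath
G21 ; units = mm
G90 ; absolute positioning
G28 ; home
; layer 1
G0 Z3.528
G0 X0.000 Y0.000
G1 X23.789 Y0.000
G1 X23.789 Y8.160
G1 X6.055 Y8.160
G1 X6.055 Y20.848
G1 X0.000 Y20.848
G1 X0.000 Y0.000
; layer 2
G0 Z7.055
G0 X0.000 Y0.000
G1 X23.789 Y0.000
G1 X23.789 Y8.160
G1 X6.055 Y8.160
G1 X6.055 Y20.848
G1 X0.000 Y20.848
G1 X0.000 Y0.000
; layer 3
G0 Z10.583
G0 X0.000 Y0.000
G1 X23.789 Y0.000
G1 X23.789 Y8.160
G1 X6.055 Y8.160
G1 X6.055 Y20.848
G1 X0.000 Y20.848
G1 X0.000 Y0.000
; layer 4
G0 Z14.111
G0 X0.000 Y0.000
G1 X23.789 Y0.000
G1 X23.789 Y8.160
G1 X6.055 Y8.160
G1 X6.055 Y20.848
G1 X0.000 Y20.848
G1 X0.000 Y0.000
; layer 5
G0 Z17.639
G0 X0.000 Y0.000
G1 X23.789 Y0.000
G1 X23.789 Y8.160
G1 X6.055 Y8.160
G1 X6.055 Y20.848
G1 X0.000 Y20.848
G1 X0.000 Y0.000
; layer 6
G0 Z21.166
G0 X0.000 Y0.000
G1 X23.789 Y0.000
G1 X23.789 Y8.160
G1 X6.055 Y8.160
G1 X6.055 Y20.848
G1 X0.000 Y20.848
G1 X0.000 Y0.000
; layer 7
G0 Z24.694
G0 X0.000 Y0.000
G1 X23.789 Y0.000
G1 X23.789 Y8.160
G1 X6.055 Y8.160
G1 X6.055 Y20.848
G1 X0.000 Y20.848
G1 X0.000 Y0.000
M2 ; end

The solid is an L-shaped prism: outer 23.8 × 20.8 mm, arm thicknesses ≈ 8.16 mm (horizontal) and 6.05 mm (vertical), extruded 24.7 mm in z. Slicing at Δz = 3.528 mm — 7 equal slices spanning the solid's height, so layer i sits at z = i·h/7 — gives 7 non-empty perimeters. Each is a 6-segment closed polygon; G0 lifts to the layer z and rapids to the start vertex, then G1 traces the edges.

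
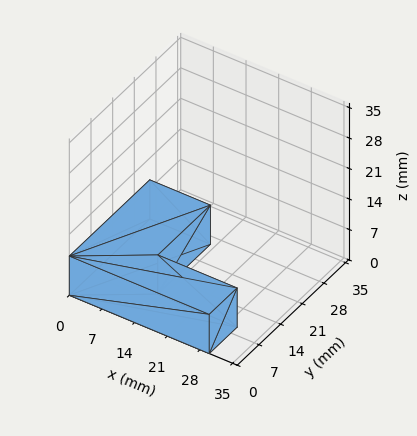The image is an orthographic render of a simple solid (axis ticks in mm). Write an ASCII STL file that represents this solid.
Reading the render: the shape is an L-shaped prism: outer 30 × 26 mm, arm thicknesses ≈ 9 mm (horizontal) and 13 mm (vertical), extruded 9 mm in z (dimensions read to the nearest mm from the axis ticks). For the STL, each face is triangulated and given an outward normal.

solid part
  facet normal 0.0000 0.0000 -1.0000
    outer loop
      vertex 30.000 9.000 0.000
      vertex 30.000 0.000 0.000
      vertex 0.000 0.000 0.000
    endloop
  endfacet
  facet normal 0.0000 0.0000 -1.0000
    outer loop
      vertex 13.000 9.000 0.000
      vertex 30.000 9.000 0.000
      vertex 0.000 0.000 0.000
    endloop
  endfacet
  facet normal 0.0000 0.0000 -1.0000
    outer loop
      vertex 13.000 26.000 0.000
      vertex 13.000 9.000 0.000
      vertex 0.000 0.000 0.000
    endloop
  endfacet
  facet normal 0.0000 0.0000 -1.0000
    outer loop
      vertex 0.000 26.000 0.000
      vertex 13.000 26.000 0.000
      vertex 0.000 0.000 0.000
    endloop
  endfacet
  facet normal 0.0000 0.0000 1.0000
    outer loop
      vertex 0.000 0.000 9.000
      vertex 30.000 0.000 9.000
      vertex 30.000 9.000 9.000
    endloop
  endfacet
  facet normal 0.0000 0.0000 1.0000
    outer loop
      vertex 0.000 0.000 9.000
      vertex 30.000 9.000 9.000
      vertex 13.000 9.000 9.000
    endloop
  endfacet
  facet normal 0.0000 0.0000 1.0000
    outer loop
      vertex 0.000 0.000 9.000
      vertex 13.000 9.000 9.000
      vertex 13.000 26.000 9.000
    endloop
  endfacet
  facet normal 0.0000 0.0000 1.0000
    outer loop
      vertex 0.000 0.000 9.000
      vertex 13.000 26.000 9.000
      vertex 0.000 26.000 9.000
    endloop
  endfacet
  facet normal 0.0000 -1.0000 0.0000
    outer loop
      vertex 0.000 0.000 0.000
      vertex 30.000 0.000 0.000
      vertex 30.000 0.000 9.000
    endloop
  endfacet
  facet normal 0.0000 -1.0000 0.0000
    outer loop
      vertex 0.000 0.000 0.000
      vertex 30.000 0.000 9.000
      vertex 0.000 0.000 9.000
    endloop
  endfacet
  facet normal 1.0000 0.0000 0.0000
    outer loop
      vertex 30.000 0.000 0.000
      vertex 30.000 9.000 0.000
      vertex 30.000 9.000 9.000
    endloop
  endfacet
  facet normal 1.0000 0.0000 0.0000
    outer loop
      vertex 30.000 0.000 0.000
      vertex 30.000 9.000 9.000
      vertex 30.000 0.000 9.000
    endloop
  endfacet
  facet normal 0.0000 1.0000 0.0000
    outer loop
      vertex 30.000 9.000 0.000
      vertex 13.000 9.000 0.000
      vertex 13.000 9.000 9.000
    endloop
  endfacet
  facet normal 0.0000 1.0000 0.0000
    outer loop
      vertex 30.000 9.000 0.000
      vertex 13.000 9.000 9.000
      vertex 30.000 9.000 9.000
    endloop
  endfacet
  facet normal 1.0000 0.0000 0.0000
    outer loop
      vertex 13.000 9.000 0.000
      vertex 13.000 26.000 0.000
      vertex 13.000 26.000 9.000
    endloop
  endfacet
  facet normal 1.0000 0.0000 0.0000
    outer loop
      vertex 13.000 9.000 0.000
      vertex 13.000 26.000 9.000
      vertex 13.000 9.000 9.000
    endloop
  endfacet
  facet normal 0.0000 1.0000 0.0000
    outer loop
      vertex 13.000 26.000 0.000
      vertex 0.000 26.000 0.000
      vertex 0.000 26.000 9.000
    endloop
  endfacet
  facet normal 0.0000 1.0000 0.0000
    outer loop
      vertex 13.000 26.000 0.000
      vertex 0.000 26.000 9.000
      vertex 13.000 26.000 9.000
    endloop
  endfacet
  facet normal -1.0000 0.0000 0.0000
    outer loop
      vertex 0.000 26.000 0.000
      vertex 0.000 0.000 0.000
      vertex 0.000 0.000 9.000
    endloop
  endfacet
  facet normal -1.0000 0.0000 0.0000
    outer loop
      vertex 0.000 26.000 0.000
      vertex 0.000 0.000 9.000
      vertex 0.000 26.000 9.000
    endloop
  endfacet
endsolid part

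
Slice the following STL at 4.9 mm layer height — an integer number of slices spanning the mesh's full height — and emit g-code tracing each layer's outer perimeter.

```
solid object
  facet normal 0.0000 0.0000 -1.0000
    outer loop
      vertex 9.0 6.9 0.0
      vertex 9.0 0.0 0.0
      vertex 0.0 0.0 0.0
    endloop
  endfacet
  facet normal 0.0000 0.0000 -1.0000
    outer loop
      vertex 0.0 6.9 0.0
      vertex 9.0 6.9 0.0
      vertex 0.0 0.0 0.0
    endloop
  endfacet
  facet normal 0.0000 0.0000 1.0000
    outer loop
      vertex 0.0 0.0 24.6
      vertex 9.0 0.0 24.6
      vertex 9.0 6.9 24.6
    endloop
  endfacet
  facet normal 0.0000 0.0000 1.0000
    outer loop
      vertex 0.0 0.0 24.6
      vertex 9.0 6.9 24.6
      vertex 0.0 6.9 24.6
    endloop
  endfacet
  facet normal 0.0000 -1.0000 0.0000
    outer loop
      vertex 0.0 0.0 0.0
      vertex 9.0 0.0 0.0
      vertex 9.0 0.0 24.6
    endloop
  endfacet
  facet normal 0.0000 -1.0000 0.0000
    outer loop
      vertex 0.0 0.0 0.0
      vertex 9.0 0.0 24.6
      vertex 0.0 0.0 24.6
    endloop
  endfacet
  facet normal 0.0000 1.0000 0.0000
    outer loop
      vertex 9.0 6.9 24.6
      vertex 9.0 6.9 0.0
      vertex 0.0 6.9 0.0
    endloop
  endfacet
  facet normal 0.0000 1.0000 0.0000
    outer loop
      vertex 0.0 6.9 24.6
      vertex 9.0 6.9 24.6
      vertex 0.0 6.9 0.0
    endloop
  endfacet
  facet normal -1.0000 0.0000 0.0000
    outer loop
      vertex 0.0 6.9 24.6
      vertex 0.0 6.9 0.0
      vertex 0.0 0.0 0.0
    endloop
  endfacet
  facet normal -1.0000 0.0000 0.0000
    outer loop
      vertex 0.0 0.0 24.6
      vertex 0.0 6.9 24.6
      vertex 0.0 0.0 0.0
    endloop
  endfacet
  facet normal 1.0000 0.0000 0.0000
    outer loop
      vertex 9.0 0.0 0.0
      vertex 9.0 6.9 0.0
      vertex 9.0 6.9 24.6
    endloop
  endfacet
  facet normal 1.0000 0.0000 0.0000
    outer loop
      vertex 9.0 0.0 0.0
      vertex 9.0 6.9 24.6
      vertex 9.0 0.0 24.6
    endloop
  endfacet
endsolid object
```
; perimeter-only toolpath
G21 ; units = mm
G90 ; absolute positioning
G28 ; home
; layer 1
G0 Z4.9
G0 X0.0 Y0.0
G1 X9.0 Y0.0
G1 X9.0 Y6.9
G1 X0.0 Y6.9
G1 X0.0 Y0.0
; layer 2
G0 Z9.8
G0 X0.0 Y0.0
G1 X9.0 Y0.0
G1 X9.0 Y6.9
G1 X0.0 Y6.9
G1 X0.0 Y0.0
; layer 3
G0 Z14.8
G0 X0.0 Y0.0
G1 X9.0 Y0.0
G1 X9.0 Y6.9
G1 X0.0 Y6.9
G1 X0.0 Y0.0
; layer 4
G0 Z19.7
G0 X0.0 Y0.0
G1 X9.0 Y0.0
G1 X9.0 Y6.9
G1 X0.0 Y6.9
G1 X0.0 Y0.0
; layer 5
G0 Z24.6
G0 X0.0 Y0.0
G1 X9.0 Y0.0
G1 X9.0 Y6.9
G1 X0.0 Y6.9
G1 X0.0 Y0.0
M2 ; end

The solid is a rectangular box, roughly 9 × 6.9 mm footprint and 24.6 mm tall. Slicing at Δz = 4.9 mm — 5 equal slices spanning the solid's height, so layer i sits at z = i·h/5 — gives 5 non-empty perimeters. Each is a 4-segment closed polygon; G0 lifts to the layer z and rapids to the start vertex, then G1 traces the edges.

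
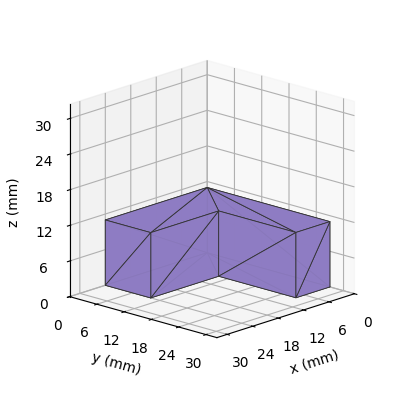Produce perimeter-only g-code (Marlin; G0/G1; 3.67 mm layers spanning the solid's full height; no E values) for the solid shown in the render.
Reading the render: the shape is an L-shaped prism: outer 24 × 27 mm, arm thicknesses ≈ 10 mm (horizontal) and 8 mm (vertical), extruded 11 mm in z (dimensions read to the nearest mm from the axis ticks). For the g-code, the solid's height is divided into equal slices at the stated Δz and each level perimeter traced with G1 moves after a G0 lift.

; perimeter-only toolpath
G21 ; units = mm
G90 ; absolute positioning
G28 ; home
; layer 1
G0 Z3.67
G0 X0.00 Y0.00
G1 X24.00 Y0.00
G1 X24.00 Y10.00
G1 X8.00 Y10.00
G1 X8.00 Y27.00
G1 X0.00 Y27.00
G1 X0.00 Y0.00
; layer 2
G0 Z7.33
G0 X0.00 Y0.00
G1 X24.00 Y0.00
G1 X24.00 Y10.00
G1 X8.00 Y10.00
G1 X8.00 Y27.00
G1 X0.00 Y27.00
G1 X0.00 Y0.00
; layer 3
G0 Z11.00
G0 X0.00 Y0.00
G1 X24.00 Y0.00
G1 X24.00 Y10.00
G1 X8.00 Y10.00
G1 X8.00 Y27.00
G1 X0.00 Y27.00
G1 X0.00 Y0.00
M2 ; end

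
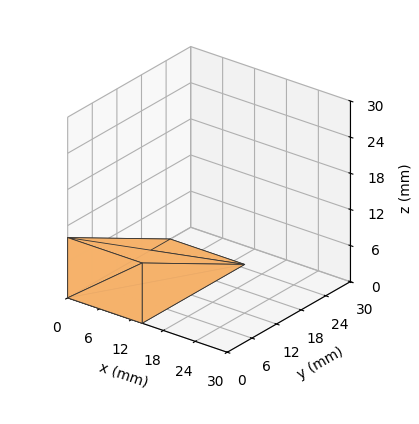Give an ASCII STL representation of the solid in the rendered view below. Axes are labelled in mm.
Reading the render: the shape is a wedge (ramp): 14 × 25 mm base, rising to 10 mm along the y=0 edge and sloping linearly to z=0 at y=25 (dimensions read to the nearest mm from the axis ticks). For the STL, each face is triangulated and given an outward normal.

solid part
  facet normal 0.0000 0.0000 -1.0000
    outer loop
      vertex 14.0 25.0 0.0
      vertex 14.0 0.0 0.0
      vertex 0.0 0.0 0.0
    endloop
  endfacet
  facet normal 0.0000 0.0000 -1.0000
    outer loop
      vertex 0.0 25.0 0.0
      vertex 14.0 25.0 0.0
      vertex 0.0 0.0 0.0
    endloop
  endfacet
  facet normal 0.0000 -1.0000 0.0000
    outer loop
      vertex 0.0 0.0 0.0
      vertex 14.0 0.0 0.0
      vertex 14.0 0.0 10.0
    endloop
  endfacet
  facet normal 0.0000 -1.0000 0.0000
    outer loop
      vertex 0.0 0.0 0.0
      vertex 14.0 0.0 10.0
      vertex 0.0 0.0 10.0
    endloop
  endfacet
  facet normal 0.0000 0.3714 0.9285
    outer loop
      vertex 0.0 0.0 10.0
      vertex 14.0 0.0 10.0
      vertex 14.0 25.0 0.0
    endloop
  endfacet
  facet normal 0.0000 0.3714 0.9285
    outer loop
      vertex 0.0 0.0 10.0
      vertex 14.0 25.0 0.0
      vertex 0.0 25.0 0.0
    endloop
  endfacet
  facet normal -1.0000 0.0000 0.0000
    outer loop
      vertex 0.0 0.0 10.0
      vertex 0.0 25.0 0.0
      vertex 0.0 0.0 0.0
    endloop
  endfacet
  facet normal 1.0000 0.0000 0.0000
    outer loop
      vertex 14.0 0.0 0.0
      vertex 14.0 25.0 0.0
      vertex 14.0 0.0 10.0
    endloop
  endfacet
endsolid part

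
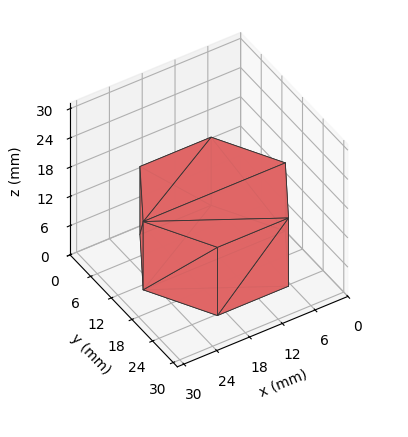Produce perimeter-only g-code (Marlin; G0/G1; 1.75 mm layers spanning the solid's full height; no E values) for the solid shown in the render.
Reading the render: the shape is a regular 6-sided prism (a cylinder approximated with 6 flat sides), circumscribed radius ≈ 13 mm, height ≈ 14 mm (dimensions read to the nearest mm from the axis ticks). For the g-code, the solid's height is divided into equal slices at the stated Δz and each level perimeter traced with G1 moves after a G0 lift.

; perimeter-only toolpath
G21 ; units = mm
G90 ; absolute positioning
G28 ; home
; layer 1
G0 Z1.75
G0 X26.00 Y13.00
G1 X19.50 Y24.26
G1 X6.50 Y24.26
G1 X0.00 Y13.00
G1 X6.50 Y1.74
G1 X19.50 Y1.74
G1 X26.00 Y13.00
; layer 2
G0 Z3.50
G0 X26.00 Y13.00
G1 X19.50 Y24.26
G1 X6.50 Y24.26
G1 X0.00 Y13.00
G1 X6.50 Y1.74
G1 X19.50 Y1.74
G1 X26.00 Y13.00
; layer 3
G0 Z5.25
G0 X26.00 Y13.00
G1 X19.50 Y24.26
G1 X6.50 Y24.26
G1 X0.00 Y13.00
G1 X6.50 Y1.74
G1 X19.50 Y1.74
G1 X26.00 Y13.00
; layer 4
G0 Z7.00
G0 X26.00 Y13.00
G1 X19.50 Y24.26
G1 X6.50 Y24.26
G1 X0.00 Y13.00
G1 X6.50 Y1.74
G1 X19.50 Y1.74
G1 X26.00 Y13.00
; layer 5
G0 Z8.75
G0 X26.00 Y13.00
G1 X19.50 Y24.26
G1 X6.50 Y24.26
G1 X0.00 Y13.00
G1 X6.50 Y1.74
G1 X19.50 Y1.74
G1 X26.00 Y13.00
; layer 6
G0 Z10.50
G0 X26.00 Y13.00
G1 X19.50 Y24.26
G1 X6.50 Y24.26
G1 X0.00 Y13.00
G1 X6.50 Y1.74
G1 X19.50 Y1.74
G1 X26.00 Y13.00
; layer 7
G0 Z12.25
G0 X26.00 Y13.00
G1 X19.50 Y24.26
G1 X6.50 Y24.26
G1 X0.00 Y13.00
G1 X6.50 Y1.74
G1 X19.50 Y1.74
G1 X26.00 Y13.00
; layer 8
G0 Z14.00
G0 X26.00 Y13.00
G1 X19.50 Y24.26
G1 X6.50 Y24.26
G1 X0.00 Y13.00
G1 X6.50 Y1.74
G1 X19.50 Y1.74
G1 X26.00 Y13.00
M2 ; end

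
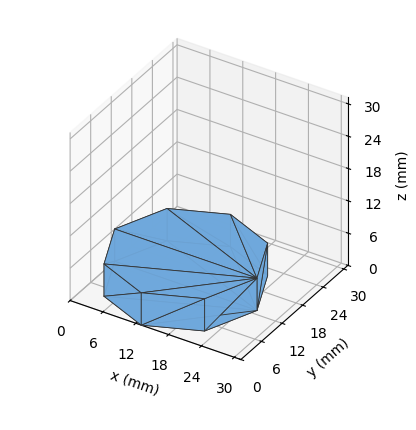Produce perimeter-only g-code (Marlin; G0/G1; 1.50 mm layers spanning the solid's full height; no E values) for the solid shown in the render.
Reading the render: the shape is a regular 8-sided prism (a cylinder approximated with 8 flat sides), circumscribed radius ≈ 13 mm, height ≈ 6 mm (dimensions read to the nearest mm from the axis ticks). For the g-code, the solid's height is divided into equal slices at the stated Δz and each level perimeter traced with G1 moves after a G0 lift.

; perimeter-only toolpath
G21 ; units = mm
G90 ; absolute positioning
G28 ; home
; layer 1
G0 Z1.50
G0 X26.00 Y13.00
G1 X22.19 Y22.19
G1 X13.00 Y26.00
G1 X3.81 Y22.19
G1 X0.00 Y13.00
G1 X3.81 Y3.81
G1 X13.00 Y0.00
G1 X22.19 Y3.81
G1 X26.00 Y13.00
; layer 2
G0 Z3.00
G0 X26.00 Y13.00
G1 X22.19 Y22.19
G1 X13.00 Y26.00
G1 X3.81 Y22.19
G1 X0.00 Y13.00
G1 X3.81 Y3.81
G1 X13.00 Y0.00
G1 X22.19 Y3.81
G1 X26.00 Y13.00
; layer 3
G0 Z4.50
G0 X26.00 Y13.00
G1 X22.19 Y22.19
G1 X13.00 Y26.00
G1 X3.81 Y22.19
G1 X0.00 Y13.00
G1 X3.81 Y3.81
G1 X13.00 Y0.00
G1 X22.19 Y3.81
G1 X26.00 Y13.00
; layer 4
G0 Z6.00
G0 X26.00 Y13.00
G1 X22.19 Y22.19
G1 X13.00 Y26.00
G1 X3.81 Y22.19
G1 X0.00 Y13.00
G1 X3.81 Y3.81
G1 X13.00 Y0.00
G1 X22.19 Y3.81
G1 X26.00 Y13.00
M2 ; end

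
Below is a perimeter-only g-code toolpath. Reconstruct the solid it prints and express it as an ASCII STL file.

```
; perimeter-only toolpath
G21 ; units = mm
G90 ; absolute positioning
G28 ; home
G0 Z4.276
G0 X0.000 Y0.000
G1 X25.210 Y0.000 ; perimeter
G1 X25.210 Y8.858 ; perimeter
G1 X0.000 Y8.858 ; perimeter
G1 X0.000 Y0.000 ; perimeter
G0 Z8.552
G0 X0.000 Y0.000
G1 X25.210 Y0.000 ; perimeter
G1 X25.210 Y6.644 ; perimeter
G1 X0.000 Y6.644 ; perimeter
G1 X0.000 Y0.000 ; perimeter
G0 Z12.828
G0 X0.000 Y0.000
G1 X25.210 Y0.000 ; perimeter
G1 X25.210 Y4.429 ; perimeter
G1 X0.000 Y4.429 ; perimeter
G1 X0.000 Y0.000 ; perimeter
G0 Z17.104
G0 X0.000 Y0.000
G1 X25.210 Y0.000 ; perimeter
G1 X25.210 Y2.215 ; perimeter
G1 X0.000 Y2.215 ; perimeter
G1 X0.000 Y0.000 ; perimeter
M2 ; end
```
solid part
  facet normal 0.0000 0.0000 -1.0000
    outer loop
      vertex 25.210 11.073 0.000
      vertex 25.210 0.000 0.000
      vertex 0.000 0.000 0.000
    endloop
  endfacet
  facet normal 0.0000 0.0000 -1.0000
    outer loop
      vertex 0.000 11.073 0.000
      vertex 25.210 11.073 0.000
      vertex 0.000 0.000 0.000
    endloop
  endfacet
  facet normal 0.0000 -1.0000 0.0000
    outer loop
      vertex 0.000 0.000 0.000
      vertex 25.210 0.000 0.000
      vertex 25.210 0.000 21.380
    endloop
  endfacet
  facet normal 0.0000 -1.0000 0.0000
    outer loop
      vertex 0.000 0.000 0.000
      vertex 25.210 0.000 21.380
      vertex 0.000 0.000 21.380
    endloop
  endfacet
  facet normal 0.0000 0.8880 0.4599
    outer loop
      vertex 0.000 0.000 21.380
      vertex 25.210 0.000 21.380
      vertex 25.210 11.073 0.000
    endloop
  endfacet
  facet normal 0.0000 0.8880 0.4599
    outer loop
      vertex 0.000 0.000 21.380
      vertex 25.210 11.073 0.000
      vertex 0.000 11.073 0.000
    endloop
  endfacet
  facet normal -1.0000 0.0000 0.0000
    outer loop
      vertex 0.000 0.000 21.380
      vertex 0.000 11.073 0.000
      vertex 0.000 0.000 0.000
    endloop
  endfacet
  facet normal 1.0000 0.0000 0.0000
    outer loop
      vertex 25.210 0.000 0.000
      vertex 25.210 11.073 0.000
      vertex 25.210 0.000 21.380
    endloop
  endfacet
endsolid part

The G0 Z moves step by Δz≈4.276 mm. The G1 loops shrink linearly with z, so the solid tapers from its base footprint up to z≈21.4. Closing with a flat bottom cap and the tapered top and triangulating gives 8 facets — a wedge (ramp): 25.2 × 11.1 mm base, rising to 21.4 mm along the y=0 edge and sloping linearly to z=0 at y=11.1.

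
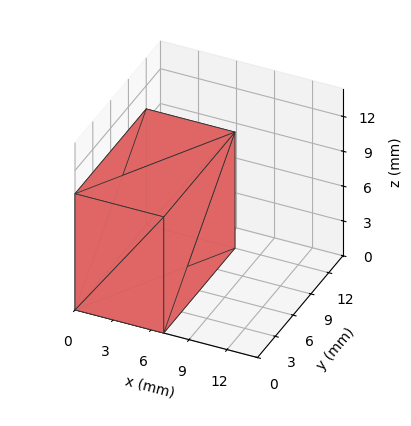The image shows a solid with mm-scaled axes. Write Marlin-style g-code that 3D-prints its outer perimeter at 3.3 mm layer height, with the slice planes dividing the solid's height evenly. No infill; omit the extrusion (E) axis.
Reading the render: the shape is a rectangular box, roughly 7 × 12 mm footprint and 10 mm tall (dimensions read to the nearest mm from the axis ticks). For the g-code, the solid's height is divided into equal slices at the stated Δz and each level perimeter traced with G1 moves after a G0 lift.

; perimeter-only toolpath
G21 ; units = mm
G90 ; absolute positioning
G28 ; home
; layer 1
G0 Z3.3
G0 X0.0 Y0.0
G1 X7.0 Y0.0
G1 X7.0 Y12.0
G1 X0.0 Y12.0
G1 X0.0 Y0.0
; layer 2
G0 Z6.7
G0 X0.0 Y0.0
G1 X7.0 Y0.0
G1 X7.0 Y12.0
G1 X0.0 Y12.0
G1 X0.0 Y0.0
; layer 3
G0 Z10.0
G0 X0.0 Y0.0
G1 X7.0 Y0.0
G1 X7.0 Y12.0
G1 X0.0 Y12.0
G1 X0.0 Y0.0
M2 ; end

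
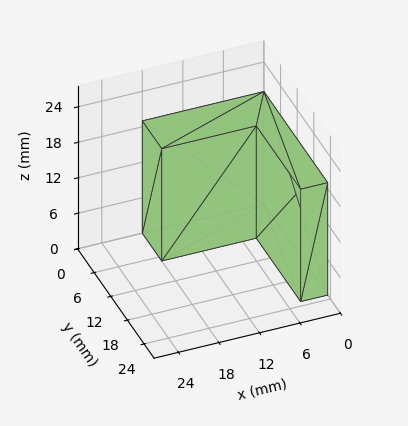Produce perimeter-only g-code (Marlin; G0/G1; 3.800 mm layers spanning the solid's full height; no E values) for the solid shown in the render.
Reading the render: the shape is an L-shaped prism: outer 18 × 23 mm, arm thicknesses ≈ 7 mm (horizontal) and 4 mm (vertical), extruded 19 mm in z (dimensions read to the nearest mm from the axis ticks). For the g-code, the solid's height is divided into equal slices at the stated Δz and each level perimeter traced with G1 moves after a G0 lift.

; perimeter-only toolpath
G21 ; units = mm
G90 ; absolute positioning
G28 ; home
; layer 1
G0 Z3.800
G0 X0.000 Y0.000
G1 X18.000 Y0.000
G1 X18.000 Y7.000
G1 X4.000 Y7.000
G1 X4.000 Y23.000
G1 X0.000 Y23.000
G1 X0.000 Y0.000
; layer 2
G0 Z7.600
G0 X0.000 Y0.000
G1 X18.000 Y0.000
G1 X18.000 Y7.000
G1 X4.000 Y7.000
G1 X4.000 Y23.000
G1 X0.000 Y23.000
G1 X0.000 Y0.000
; layer 3
G0 Z11.400
G0 X0.000 Y0.000
G1 X18.000 Y0.000
G1 X18.000 Y7.000
G1 X4.000 Y7.000
G1 X4.000 Y23.000
G1 X0.000 Y23.000
G1 X0.000 Y0.000
; layer 4
G0 Z15.200
G0 X0.000 Y0.000
G1 X18.000 Y0.000
G1 X18.000 Y7.000
G1 X4.000 Y7.000
G1 X4.000 Y23.000
G1 X0.000 Y23.000
G1 X0.000 Y0.000
; layer 5
G0 Z19.000
G0 X0.000 Y0.000
G1 X18.000 Y0.000
G1 X18.000 Y7.000
G1 X4.000 Y7.000
G1 X4.000 Y23.000
G1 X0.000 Y23.000
G1 X0.000 Y0.000
M2 ; end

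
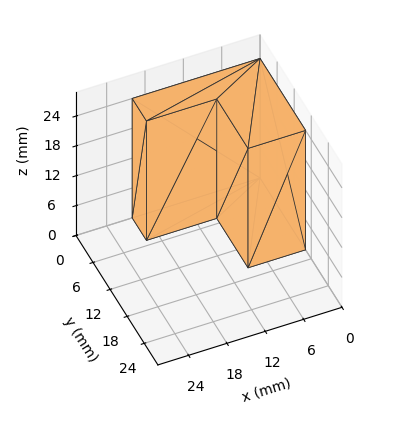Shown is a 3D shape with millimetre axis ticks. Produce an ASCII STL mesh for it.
Reading the render: the shape is an L-shaped prism: outer 20 × 16 mm, arm thicknesses ≈ 5 mm (horizontal) and 9 mm (vertical), extruded 24 mm in z (dimensions read to the nearest mm from the axis ticks). For the STL, each face is triangulated and given an outward normal.

solid part
  facet normal 0.0000 0.0000 -1.0000
    outer loop
      vertex 20.000 5.000 0.000
      vertex 20.000 0.000 0.000
      vertex 0.000 0.000 0.000
    endloop
  endfacet
  facet normal 0.0000 0.0000 -1.0000
    outer loop
      vertex 9.000 5.000 0.000
      vertex 20.000 5.000 0.000
      vertex 0.000 0.000 0.000
    endloop
  endfacet
  facet normal 0.0000 0.0000 -1.0000
    outer loop
      vertex 9.000 16.000 0.000
      vertex 9.000 5.000 0.000
      vertex 0.000 0.000 0.000
    endloop
  endfacet
  facet normal 0.0000 0.0000 -1.0000
    outer loop
      vertex 0.000 16.000 0.000
      vertex 9.000 16.000 0.000
      vertex 0.000 0.000 0.000
    endloop
  endfacet
  facet normal 0.0000 0.0000 1.0000
    outer loop
      vertex 0.000 0.000 24.000
      vertex 20.000 0.000 24.000
      vertex 20.000 5.000 24.000
    endloop
  endfacet
  facet normal 0.0000 0.0000 1.0000
    outer loop
      vertex 0.000 0.000 24.000
      vertex 20.000 5.000 24.000
      vertex 9.000 5.000 24.000
    endloop
  endfacet
  facet normal 0.0000 0.0000 1.0000
    outer loop
      vertex 0.000 0.000 24.000
      vertex 9.000 5.000 24.000
      vertex 9.000 16.000 24.000
    endloop
  endfacet
  facet normal 0.0000 0.0000 1.0000
    outer loop
      vertex 0.000 0.000 24.000
      vertex 9.000 16.000 24.000
      vertex 0.000 16.000 24.000
    endloop
  endfacet
  facet normal 0.0000 -1.0000 0.0000
    outer loop
      vertex 0.000 0.000 0.000
      vertex 20.000 0.000 0.000
      vertex 20.000 0.000 24.000
    endloop
  endfacet
  facet normal 0.0000 -1.0000 0.0000
    outer loop
      vertex 0.000 0.000 0.000
      vertex 20.000 0.000 24.000
      vertex 0.000 0.000 24.000
    endloop
  endfacet
  facet normal 1.0000 0.0000 0.0000
    outer loop
      vertex 20.000 0.000 0.000
      vertex 20.000 5.000 0.000
      vertex 20.000 5.000 24.000
    endloop
  endfacet
  facet normal 1.0000 0.0000 0.0000
    outer loop
      vertex 20.000 0.000 0.000
      vertex 20.000 5.000 24.000
      vertex 20.000 0.000 24.000
    endloop
  endfacet
  facet normal 0.0000 1.0000 0.0000
    outer loop
      vertex 20.000 5.000 0.000
      vertex 9.000 5.000 0.000
      vertex 9.000 5.000 24.000
    endloop
  endfacet
  facet normal 0.0000 1.0000 0.0000
    outer loop
      vertex 20.000 5.000 0.000
      vertex 9.000 5.000 24.000
      vertex 20.000 5.000 24.000
    endloop
  endfacet
  facet normal 1.0000 0.0000 0.0000
    outer loop
      vertex 9.000 5.000 0.000
      vertex 9.000 16.000 0.000
      vertex 9.000 16.000 24.000
    endloop
  endfacet
  facet normal 1.0000 0.0000 0.0000
    outer loop
      vertex 9.000 5.000 0.000
      vertex 9.000 16.000 24.000
      vertex 9.000 5.000 24.000
    endloop
  endfacet
  facet normal 0.0000 1.0000 0.0000
    outer loop
      vertex 9.000 16.000 0.000
      vertex 0.000 16.000 0.000
      vertex 0.000 16.000 24.000
    endloop
  endfacet
  facet normal 0.0000 1.0000 0.0000
    outer loop
      vertex 9.000 16.000 0.000
      vertex 0.000 16.000 24.000
      vertex 9.000 16.000 24.000
    endloop
  endfacet
  facet normal -1.0000 0.0000 0.0000
    outer loop
      vertex 0.000 16.000 0.000
      vertex 0.000 0.000 0.000
      vertex 0.000 0.000 24.000
    endloop
  endfacet
  facet normal -1.0000 0.0000 0.0000
    outer loop
      vertex 0.000 16.000 0.000
      vertex 0.000 0.000 24.000
      vertex 0.000 16.000 24.000
    endloop
  endfacet
endsolid part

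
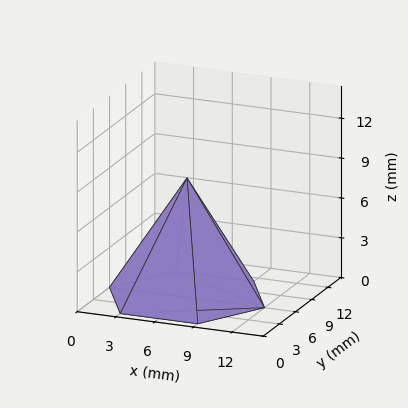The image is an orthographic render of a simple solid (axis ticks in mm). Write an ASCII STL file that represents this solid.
Reading the render: the shape is a regular 6-sided pyramid, base circumscribed radius ≈ 6 mm, apex at z ≈ 9 mm (dimensions read to the nearest mm from the axis ticks). For the STL, each face is triangulated and given an outward normal.

solid part
  facet normal 0.0000 0.0000 -1.0000
    outer loop
      vertex 3.00 11.20 0.00
      vertex 9.00 11.20 0.00
      vertex 12.00 6.00 0.00
    endloop
  endfacet
  facet normal 0.0000 0.0000 -1.0000
    outer loop
      vertex 0.00 6.00 0.00
      vertex 3.00 11.20 0.00
      vertex 12.00 6.00 0.00
    endloop
  endfacet
  facet normal 0.0000 0.0000 -1.0000
    outer loop
      vertex 3.00 0.80 0.00
      vertex 0.00 6.00 0.00
      vertex 12.00 6.00 0.00
    endloop
  endfacet
  facet normal 0.0000 0.0000 -1.0000
    outer loop
      vertex 9.00 0.80 0.00
      vertex 3.00 0.80 0.00
      vertex 12.00 6.00 0.00
    endloop
  endfacet
  facet normal 0.7501 0.4328 0.5001
    outer loop
      vertex 12.00 6.00 0.00
      vertex 9.00 11.20 0.00
      vertex 6.00 6.00 9.00
    endloop
  endfacet
  facet normal 0.0000 0.8659 0.5003
    outer loop
      vertex 9.00 11.20 0.00
      vertex 3.00 11.20 0.00
      vertex 6.00 6.00 9.00
    endloop
  endfacet
  facet normal -0.7501 0.4328 0.5001
    outer loop
      vertex 3.00 11.20 0.00
      vertex 0.00 6.00 0.00
      vertex 6.00 6.00 9.00
    endloop
  endfacet
  facet normal -0.7501 -0.4328 0.5001
    outer loop
      vertex 0.00 6.00 0.00
      vertex 3.00 0.80 0.00
      vertex 6.00 6.00 9.00
    endloop
  endfacet
  facet normal 0.0000 -0.8659 0.5003
    outer loop
      vertex 3.00 0.80 0.00
      vertex 9.00 0.80 0.00
      vertex 6.00 6.00 9.00
    endloop
  endfacet
  facet normal 0.7501 -0.4328 0.5001
    outer loop
      vertex 9.00 0.80 0.00
      vertex 12.00 6.00 0.00
      vertex 6.00 6.00 9.00
    endloop
  endfacet
endsolid part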